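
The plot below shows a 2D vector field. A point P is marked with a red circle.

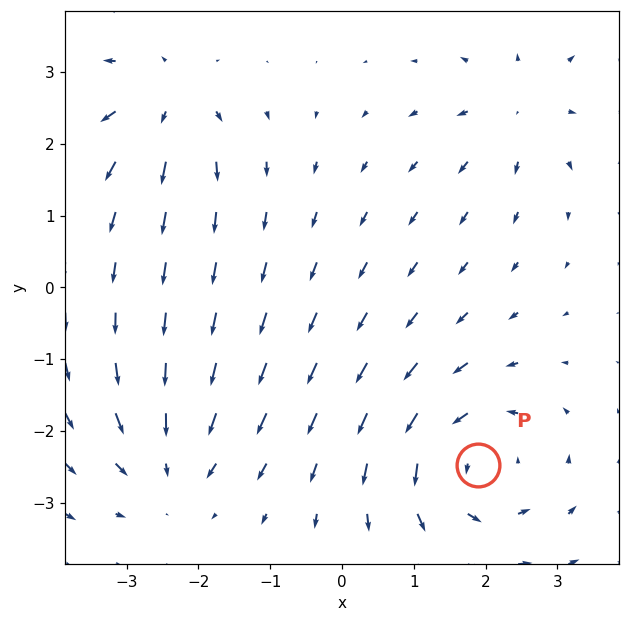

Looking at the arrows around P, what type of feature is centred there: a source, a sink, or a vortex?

vortex

At P (1.9, -2.5) the arrows circulate counterclockwise. Divergence ≈0, curl about +4 — near-zero divergence with nonzero curl is a vortex.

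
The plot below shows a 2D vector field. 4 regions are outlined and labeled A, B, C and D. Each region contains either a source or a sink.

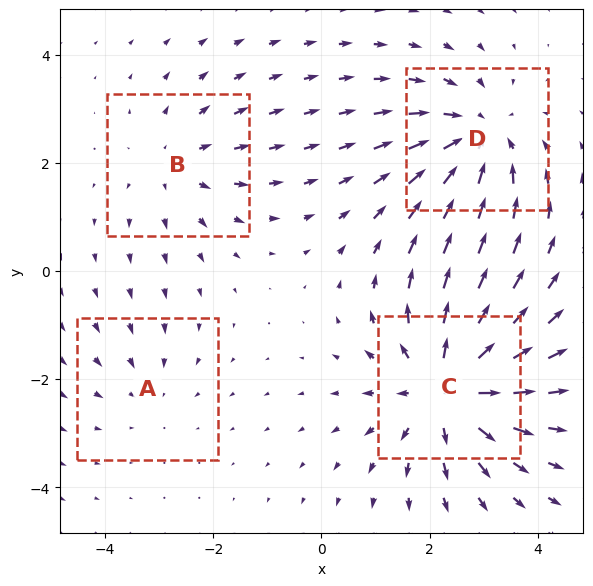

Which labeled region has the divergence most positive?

Divergence at each region's feature centre — A: about -2, B: about +3, C: about +6, D: about -5. Region C is most positive.

C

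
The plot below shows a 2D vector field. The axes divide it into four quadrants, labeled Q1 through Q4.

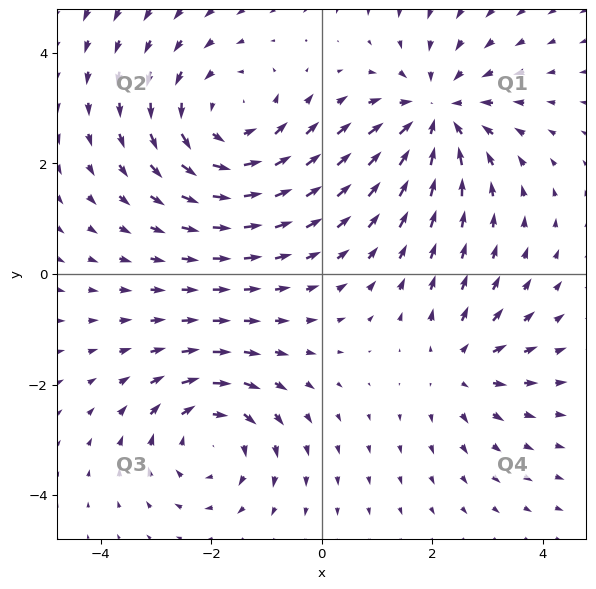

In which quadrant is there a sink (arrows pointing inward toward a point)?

The sink sits at approximately (2.1, 2.9), which lies in quadrant Q1. The divergence there is about -5, negative as expected for a sink.

Q1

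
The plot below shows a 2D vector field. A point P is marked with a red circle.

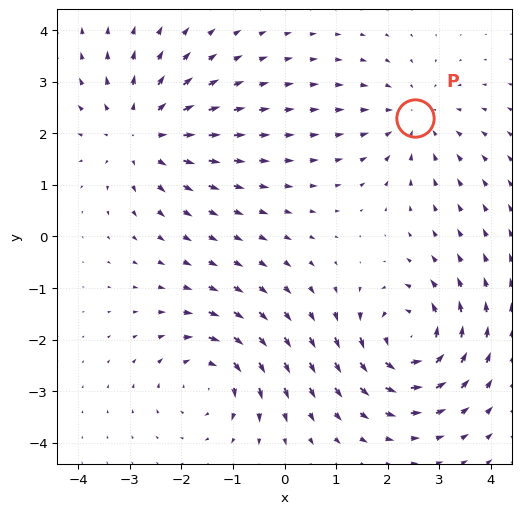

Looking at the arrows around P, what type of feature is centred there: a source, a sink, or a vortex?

At P (2.5, 2.3) the arrows converge inward. Divergence about -2, curl ≈0 — negative divergence with near-zero curl is a sink.

sink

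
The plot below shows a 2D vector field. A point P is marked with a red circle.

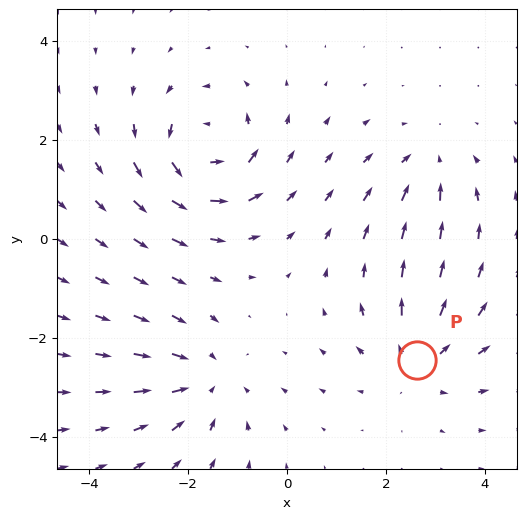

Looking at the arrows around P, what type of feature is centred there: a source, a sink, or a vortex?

source

At P (2.6, -2.4) the arrows spread outward. Divergence about +3, curl ≈0 — positive divergence with near-zero curl is a source.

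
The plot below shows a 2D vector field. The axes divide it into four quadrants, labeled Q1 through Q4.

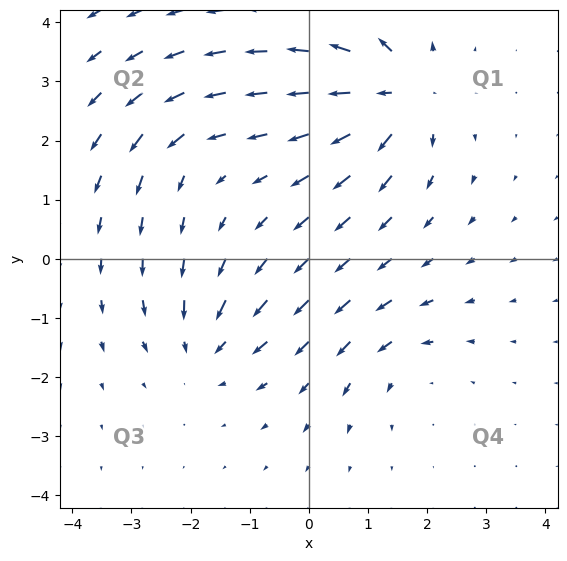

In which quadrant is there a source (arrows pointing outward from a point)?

Q1

The source sits at approximately (1.5, 2.8), which lies in quadrant Q1. The divergence there is about +6, positive as expected for a source.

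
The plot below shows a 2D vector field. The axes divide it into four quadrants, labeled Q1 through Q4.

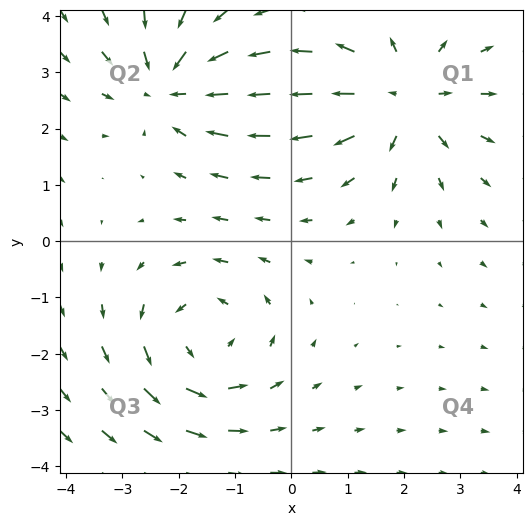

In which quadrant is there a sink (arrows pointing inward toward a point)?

Q2

The sink sits at approximately (-2.1, 2.8), which lies in quadrant Q2. The divergence there is about -4, negative as expected for a sink.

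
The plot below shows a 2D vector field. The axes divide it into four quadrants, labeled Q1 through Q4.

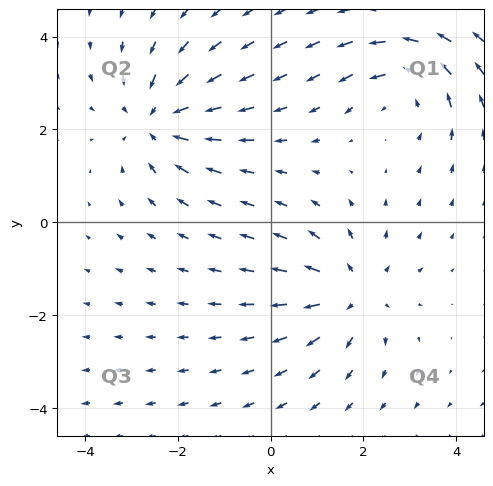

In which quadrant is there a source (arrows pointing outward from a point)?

Q4

The source sits at approximately (1.8, -1.5), which lies in quadrant Q4. The divergence there is about +4, positive as expected for a source.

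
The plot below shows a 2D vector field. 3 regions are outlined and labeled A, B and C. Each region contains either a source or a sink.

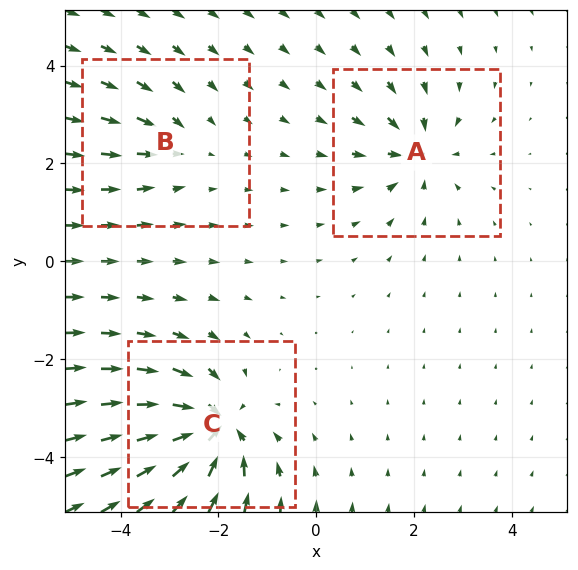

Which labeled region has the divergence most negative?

Divergence at each region's feature centre — A: about -4, B: about -2, C: about -6. Region C is most negative.

C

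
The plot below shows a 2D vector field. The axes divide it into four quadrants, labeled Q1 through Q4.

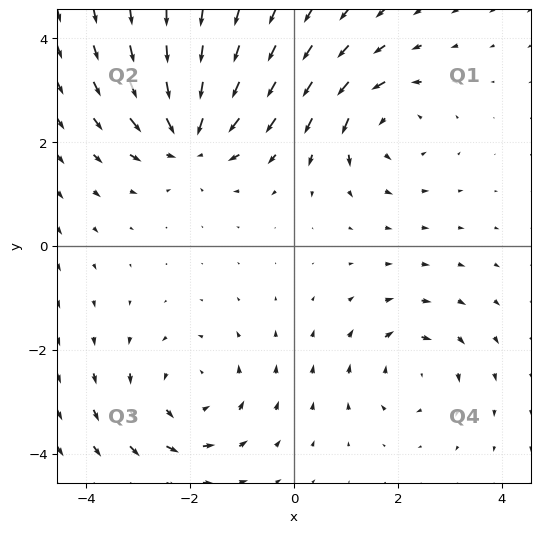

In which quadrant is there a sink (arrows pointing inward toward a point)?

Q2

The sink sits at approximately (-2.0, 2.1), which lies in quadrant Q2. The divergence there is about -5, negative as expected for a sink.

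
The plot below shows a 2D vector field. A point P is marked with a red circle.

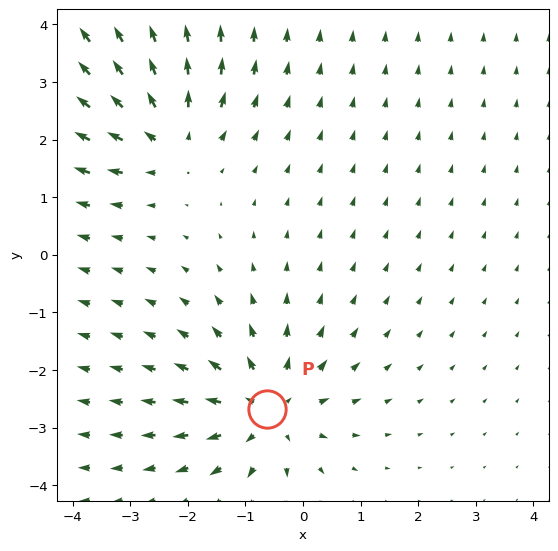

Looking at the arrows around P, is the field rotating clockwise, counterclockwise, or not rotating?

not rotating

Near P at (-0.6, -2.7) the arrows show no circulation. The curl there is ≈0.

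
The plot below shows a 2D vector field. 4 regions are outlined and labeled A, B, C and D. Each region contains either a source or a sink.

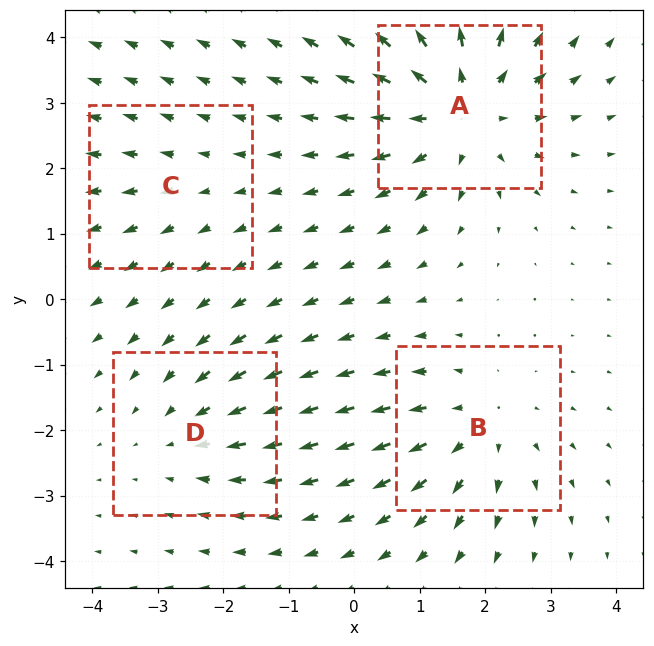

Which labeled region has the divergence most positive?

A

Divergence at each region's feature centre — A: about +6, B: about +4, C: about +2, D: about -3. Region A is most positive.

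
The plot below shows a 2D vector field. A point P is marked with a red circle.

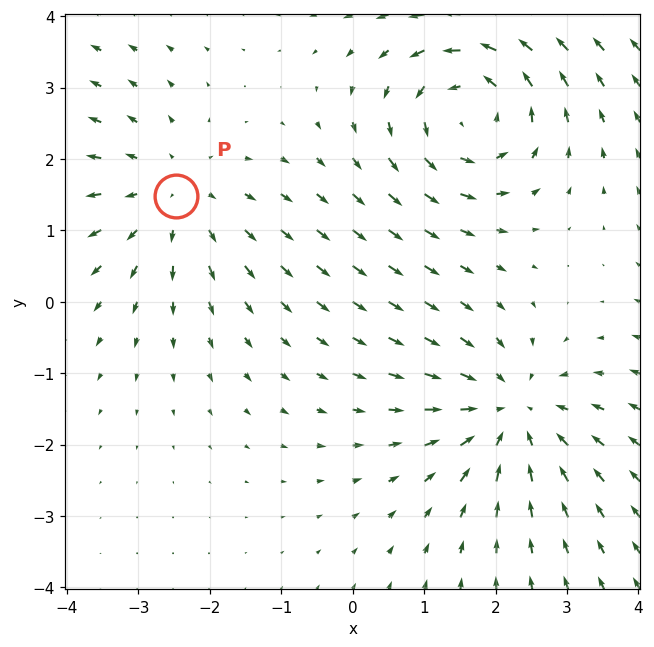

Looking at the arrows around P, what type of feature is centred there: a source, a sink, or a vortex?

At P (-2.5, 1.5) the arrows spread outward. Divergence about +3, curl ≈0 — positive divergence with near-zero curl is a source.

source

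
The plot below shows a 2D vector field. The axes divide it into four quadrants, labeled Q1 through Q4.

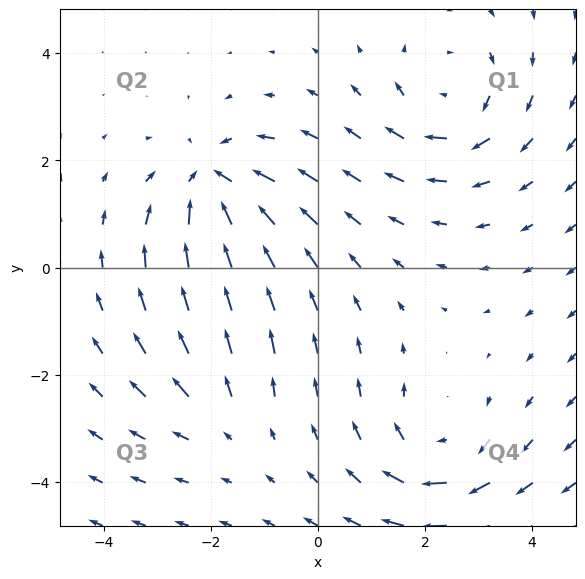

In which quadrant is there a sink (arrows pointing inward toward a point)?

Q2

The sink sits at approximately (-1.9, 1.6), which lies in quadrant Q2. The divergence there is about -5, negative as expected for a sink.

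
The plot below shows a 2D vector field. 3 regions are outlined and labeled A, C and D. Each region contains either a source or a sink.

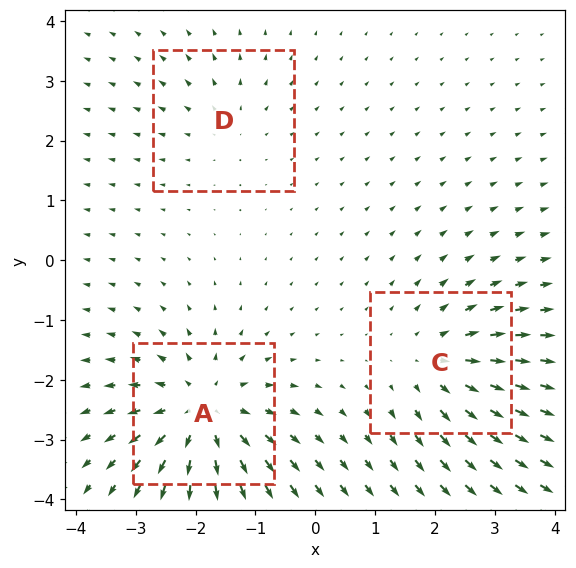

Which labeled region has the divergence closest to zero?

Divergence at each region's feature centre — A: about +5, C: about +4, D: about +2. Region D is closest to zero.

D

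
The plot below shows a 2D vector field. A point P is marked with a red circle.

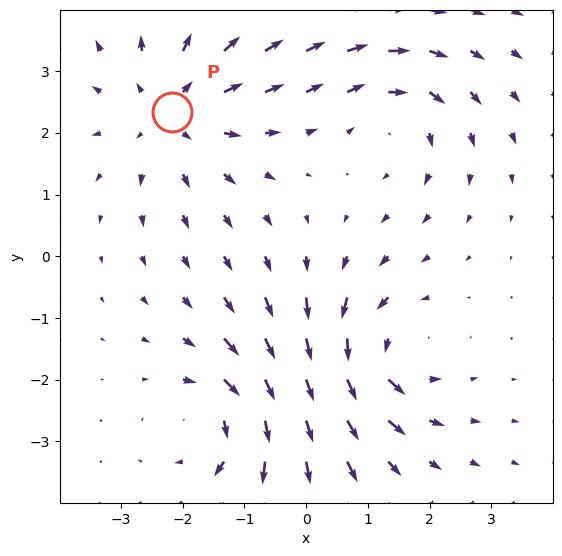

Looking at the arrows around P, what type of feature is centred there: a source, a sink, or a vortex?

At P (-2.2, 2.3) the arrows spread outward. Divergence about +4, curl ≈0 — positive divergence with near-zero curl is a source.

source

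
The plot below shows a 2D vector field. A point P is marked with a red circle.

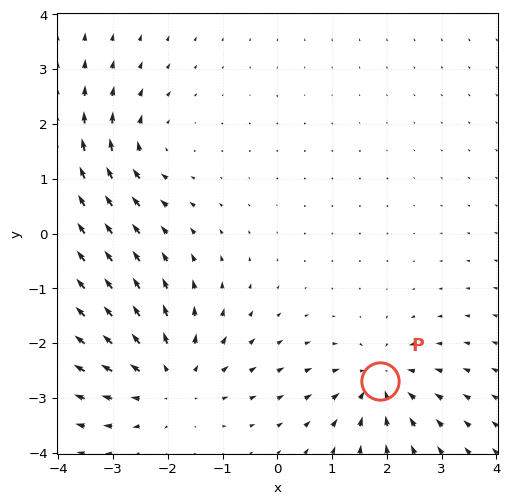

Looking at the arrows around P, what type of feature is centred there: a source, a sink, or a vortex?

sink

At P (1.9, -2.7) the arrows converge inward. Divergence about -4, curl ≈0 — negative divergence with near-zero curl is a sink.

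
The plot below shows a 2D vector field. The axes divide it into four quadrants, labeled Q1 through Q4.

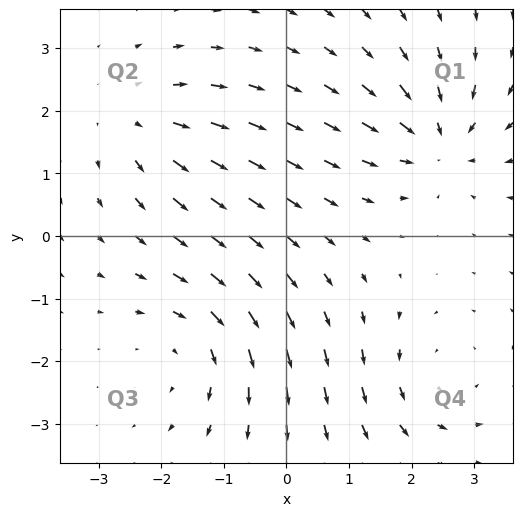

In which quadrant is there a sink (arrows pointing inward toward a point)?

Q1

The sink sits at approximately (2.4, 1.5), which lies in quadrant Q1. The divergence there is about -6, negative as expected for a sink.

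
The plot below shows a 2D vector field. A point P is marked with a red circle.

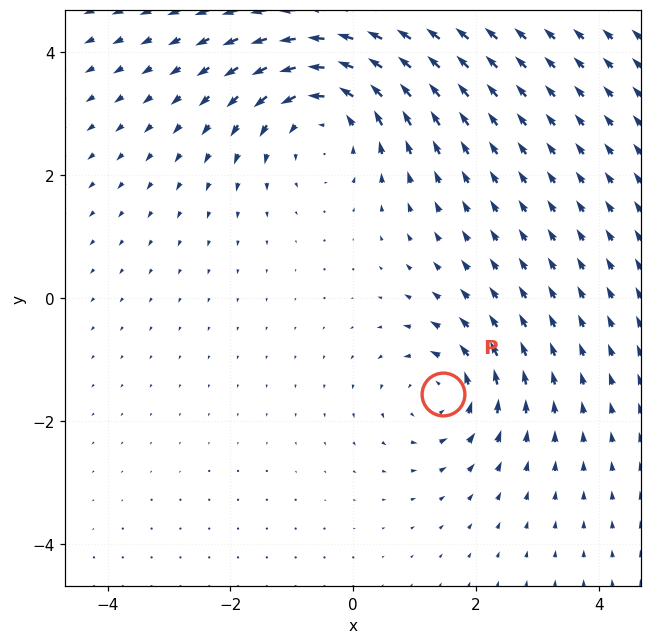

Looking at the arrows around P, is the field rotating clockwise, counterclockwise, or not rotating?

counterclockwise

Near P at (1.5, -1.6) the arrows circulate counterclockwise. The curl (z-component) there is about +3; positive curl means counterclockwise rotation.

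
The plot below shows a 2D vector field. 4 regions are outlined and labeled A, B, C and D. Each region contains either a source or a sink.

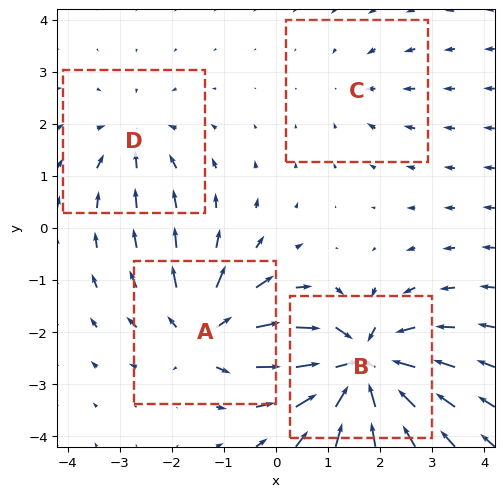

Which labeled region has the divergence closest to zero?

Divergence at each region's feature centre — A: about +6, B: about -9, C: about -2, D: about -4. Region C is closest to zero.

C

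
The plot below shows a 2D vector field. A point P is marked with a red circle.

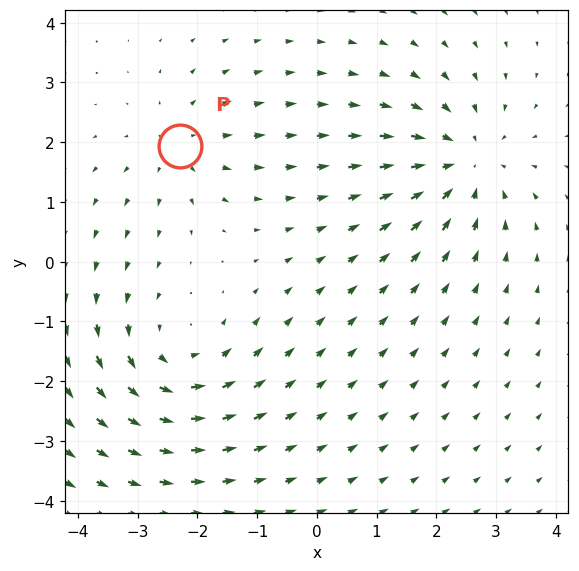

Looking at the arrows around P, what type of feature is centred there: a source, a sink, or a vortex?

source

At P (-2.3, 1.9) the arrows spread outward. Divergence about +3, curl ≈0 — positive divergence with near-zero curl is a source.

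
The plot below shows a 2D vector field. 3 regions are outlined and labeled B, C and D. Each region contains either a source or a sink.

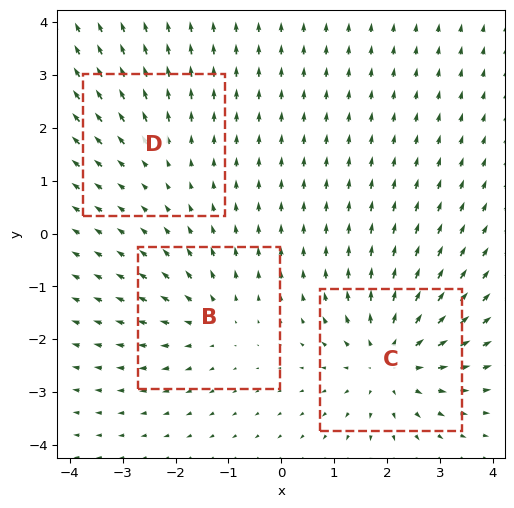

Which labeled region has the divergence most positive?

C

Divergence at each region's feature centre — B: about +3, C: about +5, D: about +2. Region C is most positive.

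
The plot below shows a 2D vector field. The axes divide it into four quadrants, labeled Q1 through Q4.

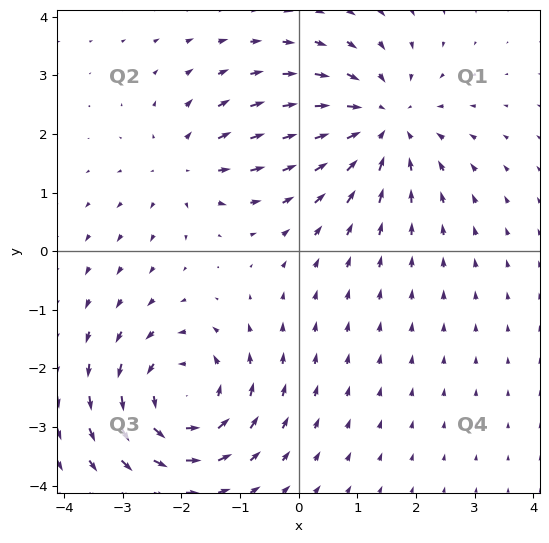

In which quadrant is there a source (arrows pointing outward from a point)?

Q2

The source sits at approximately (-1.9, 1.4), which lies in quadrant Q2. The divergence there is about +3, positive as expected for a source.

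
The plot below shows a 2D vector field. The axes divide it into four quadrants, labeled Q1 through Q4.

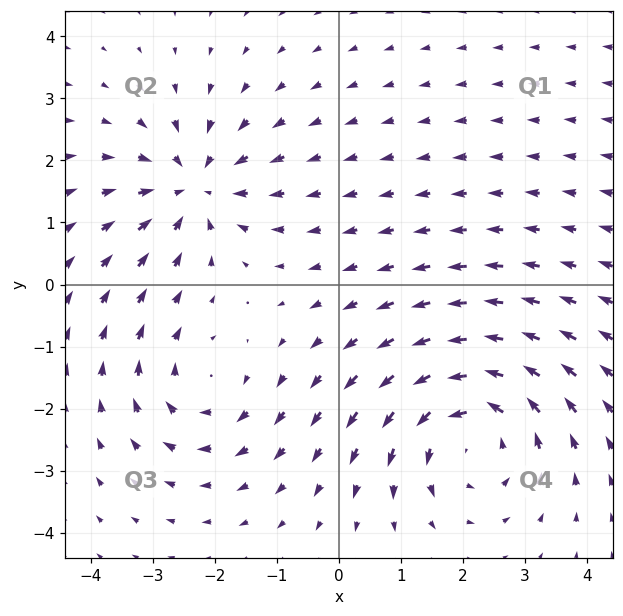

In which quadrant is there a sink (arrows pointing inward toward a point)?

Q2

The sink sits at approximately (-2.3, 1.6), which lies in quadrant Q2. The divergence there is about -4, negative as expected for a sink.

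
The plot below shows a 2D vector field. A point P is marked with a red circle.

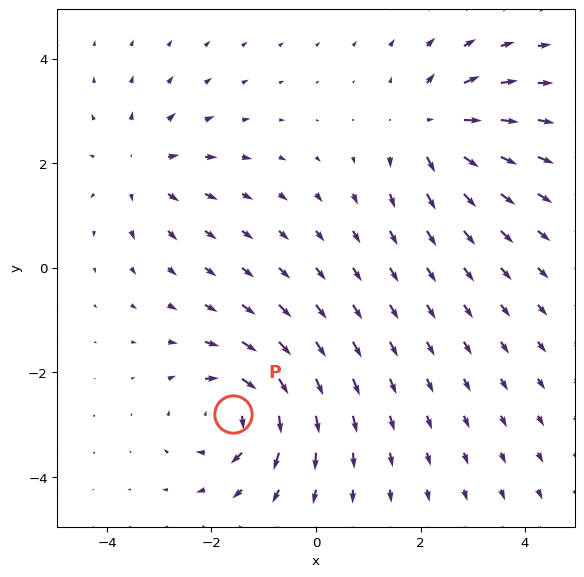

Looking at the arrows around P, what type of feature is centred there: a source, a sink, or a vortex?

At P (-1.6, -2.8) the arrows circulate clockwise. Divergence ≈0, curl about -6 — near-zero divergence with nonzero curl is a vortex.

vortex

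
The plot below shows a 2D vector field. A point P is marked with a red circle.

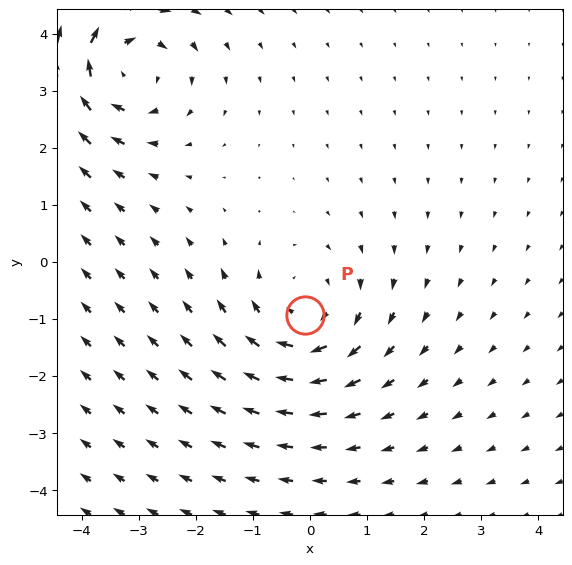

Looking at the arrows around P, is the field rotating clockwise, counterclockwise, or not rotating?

clockwise

Near P at (-0.1, -0.9) the arrows circulate clockwise. The curl (z-component) there is about -2; negative curl means clockwise rotation.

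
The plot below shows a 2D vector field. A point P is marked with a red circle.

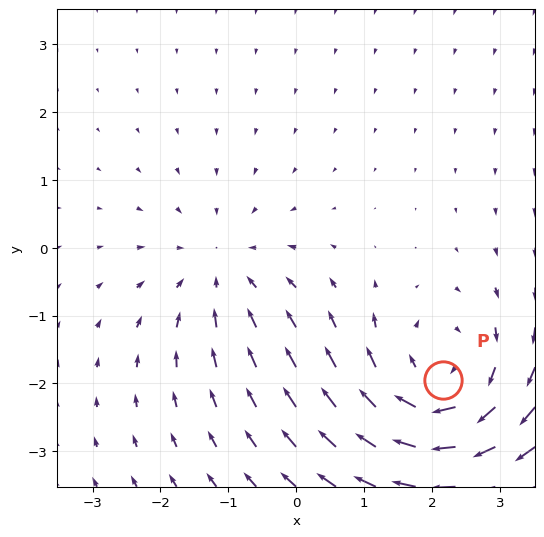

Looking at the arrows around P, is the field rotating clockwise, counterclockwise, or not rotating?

clockwise

Near P at (2.2, -1.9) the arrows circulate clockwise. The curl (z-component) there is about -4; negative curl means clockwise rotation.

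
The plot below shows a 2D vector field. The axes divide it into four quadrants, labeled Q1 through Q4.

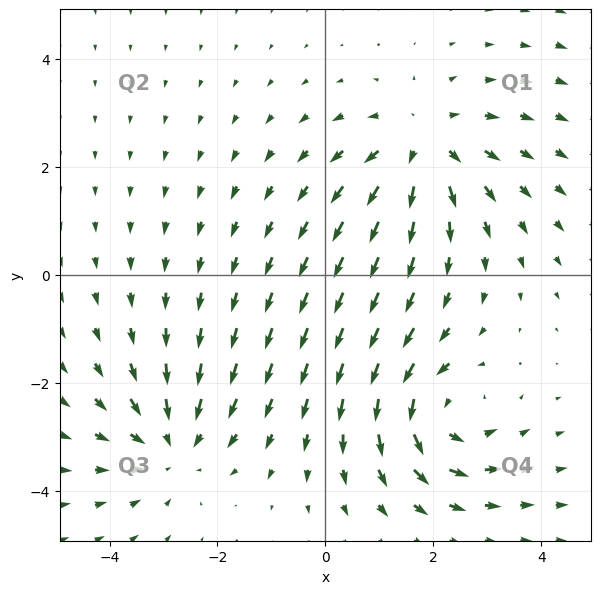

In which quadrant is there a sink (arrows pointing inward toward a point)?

Q3

The sink sits at approximately (-2.9, -3.1), which lies in quadrant Q3. The divergence there is about -3, negative as expected for a sink.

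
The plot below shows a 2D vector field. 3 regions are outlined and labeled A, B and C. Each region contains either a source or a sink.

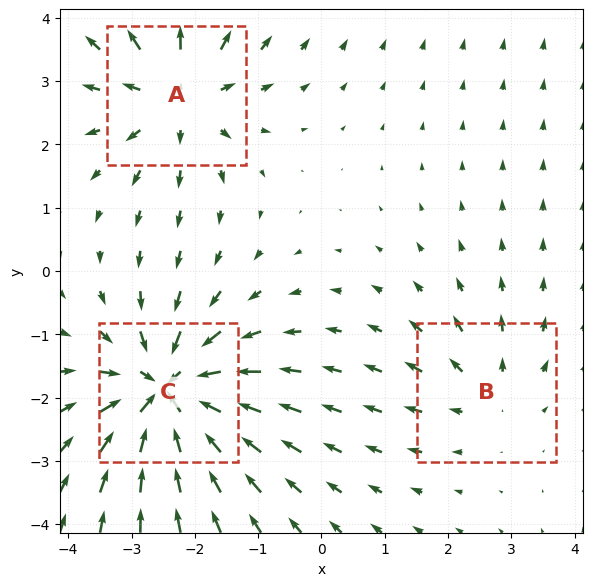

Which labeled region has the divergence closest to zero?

B

Divergence at each region's feature centre — A: about +4, B: about +2, C: about -6. Region B is closest to zero.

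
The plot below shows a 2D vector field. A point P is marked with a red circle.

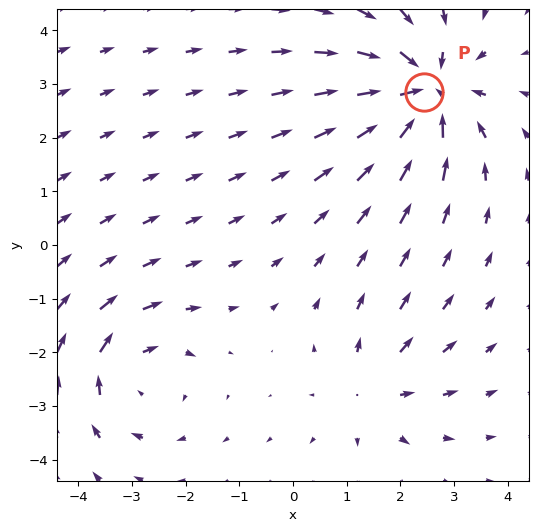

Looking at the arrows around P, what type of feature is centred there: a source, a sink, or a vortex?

sink

At P (2.4, 2.9) the arrows converge inward. Divergence about -5, curl ≈0 — negative divergence with near-zero curl is a sink.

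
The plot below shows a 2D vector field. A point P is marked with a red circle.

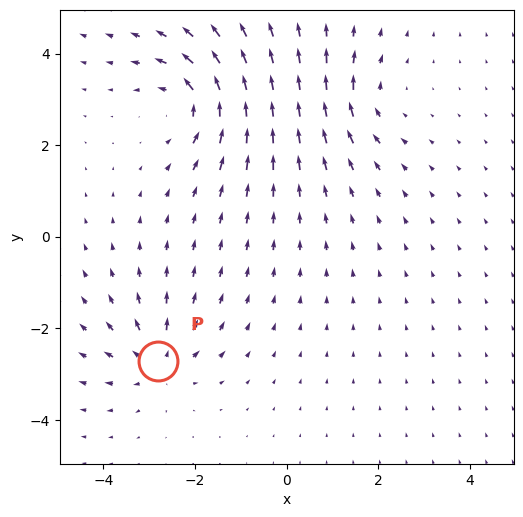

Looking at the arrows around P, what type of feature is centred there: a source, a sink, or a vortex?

source

At P (-2.8, -2.7) the arrows spread outward. Divergence about +5, curl ≈0 — positive divergence with near-zero curl is a source.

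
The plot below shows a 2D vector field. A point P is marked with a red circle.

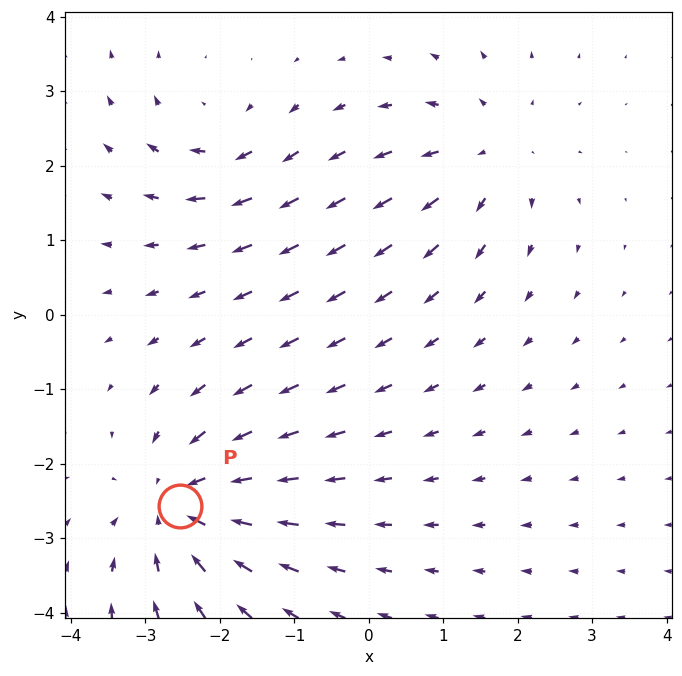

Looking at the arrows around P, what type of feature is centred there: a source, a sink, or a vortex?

sink

At P (-2.5, -2.6) the arrows converge inward. Divergence about -5, curl ≈0 — negative divergence with near-zero curl is a sink.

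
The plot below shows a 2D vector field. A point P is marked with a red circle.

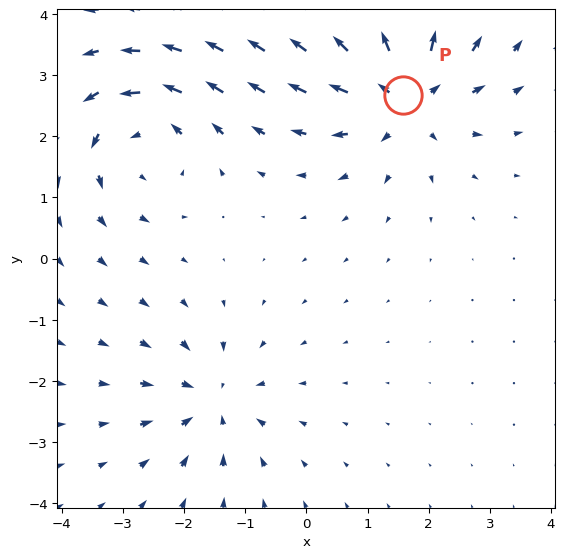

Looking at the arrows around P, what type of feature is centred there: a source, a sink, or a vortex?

At P (1.6, 2.7) the arrows spread outward. Divergence about +5, curl ≈0 — positive divergence with near-zero curl is a source.

source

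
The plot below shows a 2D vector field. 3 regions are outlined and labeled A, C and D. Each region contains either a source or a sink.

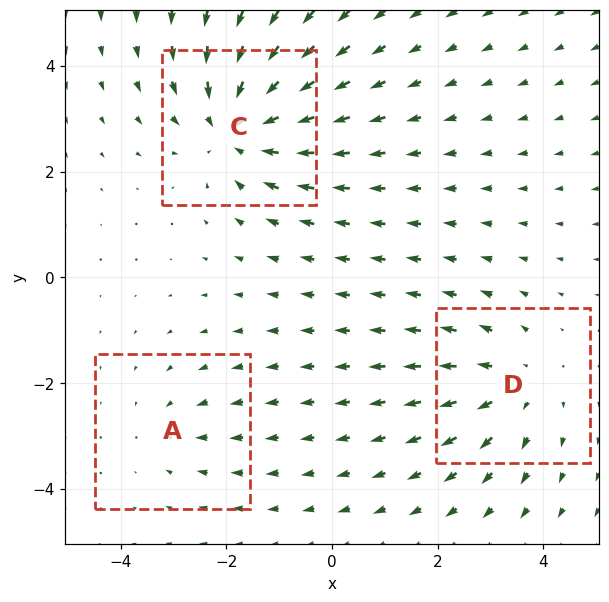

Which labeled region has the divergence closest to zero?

Divergence at each region's feature centre — A: about -2, C: about -4, D: about +3. Region A is closest to zero.

A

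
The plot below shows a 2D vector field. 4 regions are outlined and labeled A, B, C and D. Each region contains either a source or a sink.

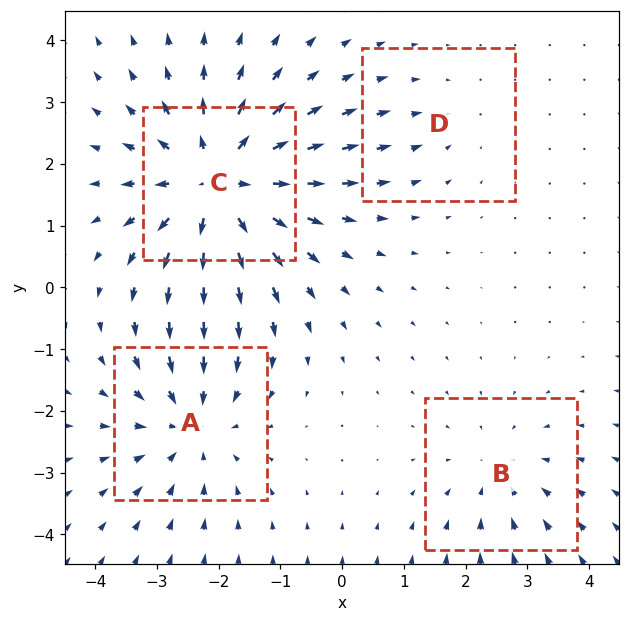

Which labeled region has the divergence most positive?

C

Divergence at each region's feature centre — A: about -4, B: about -3, C: about +6, D: about -2. Region C is most positive.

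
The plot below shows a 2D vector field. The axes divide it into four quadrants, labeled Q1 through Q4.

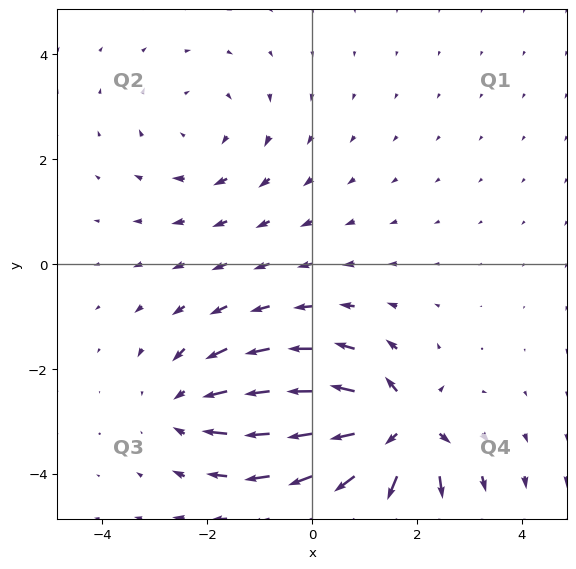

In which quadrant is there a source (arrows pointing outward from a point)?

Q4

The source sits at approximately (1.6, -3.2), which lies in quadrant Q4. The divergence there is about +7, positive as expected for a source.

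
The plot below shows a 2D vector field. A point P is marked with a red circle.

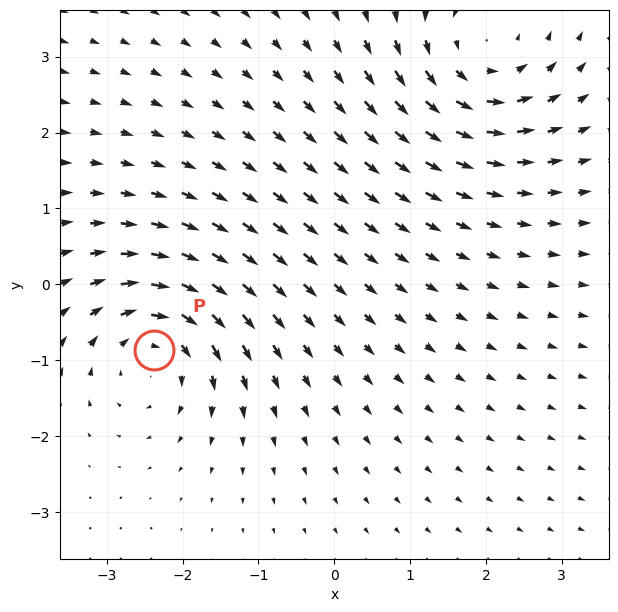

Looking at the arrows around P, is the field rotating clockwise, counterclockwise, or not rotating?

clockwise

Near P at (-2.4, -0.9) the arrows circulate clockwise. The curl (z-component) there is about -3; negative curl means clockwise rotation.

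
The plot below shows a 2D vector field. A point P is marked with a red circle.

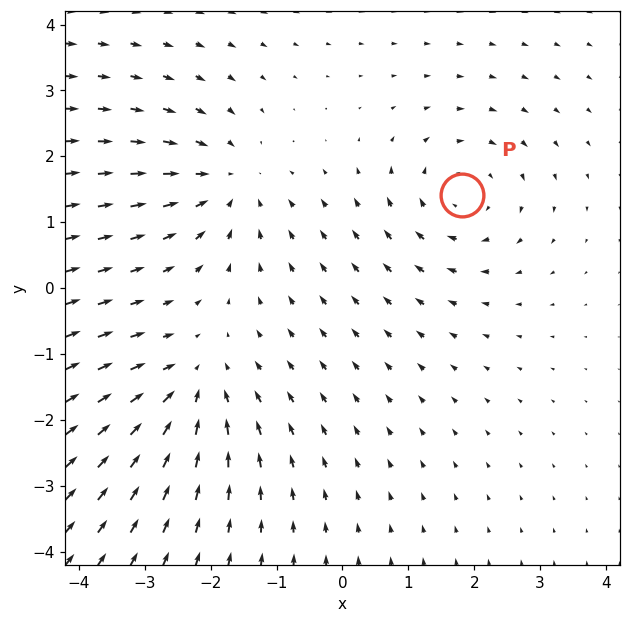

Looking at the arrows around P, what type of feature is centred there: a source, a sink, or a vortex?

At P (1.8, 1.4) the arrows circulate clockwise. Divergence ≈0, curl about -3 — near-zero divergence with nonzero curl is a vortex.

vortex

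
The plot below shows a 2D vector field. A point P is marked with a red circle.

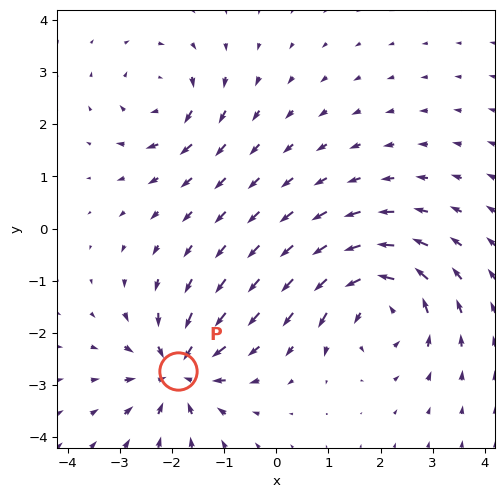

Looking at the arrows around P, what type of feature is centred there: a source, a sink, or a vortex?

sink

At P (-1.9, -2.7) the arrows converge inward. Divergence about -6, curl ≈0 — negative divergence with near-zero curl is a sink.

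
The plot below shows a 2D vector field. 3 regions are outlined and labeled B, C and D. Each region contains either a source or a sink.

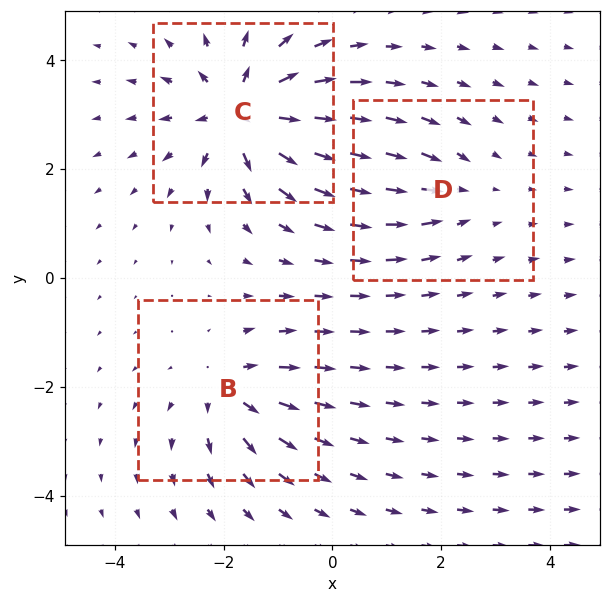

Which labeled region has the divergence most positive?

Divergence at each region's feature centre — B: about +4, C: about +6, D: about -2. Region C is most positive.

C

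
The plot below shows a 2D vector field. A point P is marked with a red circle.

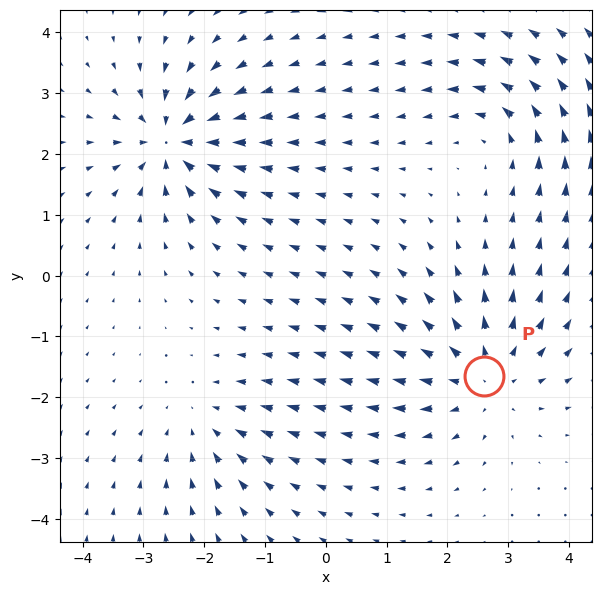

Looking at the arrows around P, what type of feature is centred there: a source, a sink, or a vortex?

source

At P (2.6, -1.7) the arrows spread outward. Divergence about +5, curl ≈0 — positive divergence with near-zero curl is a source.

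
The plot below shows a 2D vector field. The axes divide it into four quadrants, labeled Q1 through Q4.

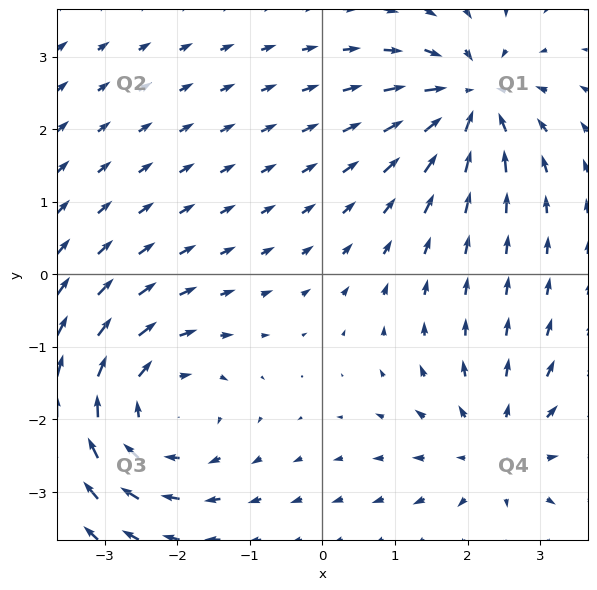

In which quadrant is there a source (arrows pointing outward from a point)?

The source sits at approximately (2.4, -2.4), which lies in quadrant Q4. The divergence there is about +3, positive as expected for a source.

Q4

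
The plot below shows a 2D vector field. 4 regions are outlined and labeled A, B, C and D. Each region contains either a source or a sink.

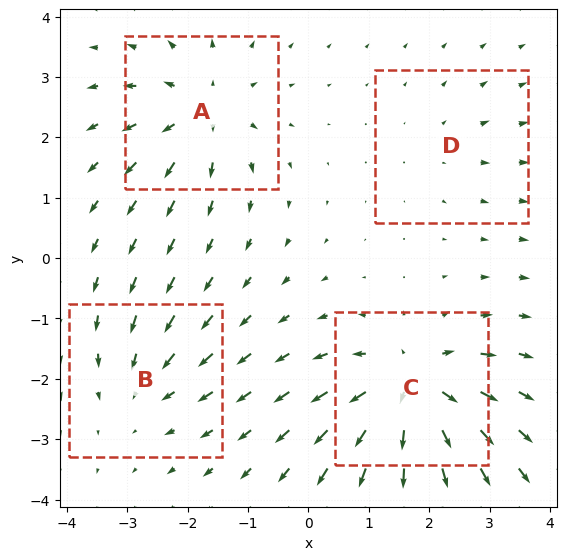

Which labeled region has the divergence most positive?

C

Divergence at each region's feature centre — A: about +6, B: about -4, C: about +8, D: about +2. Region C is most positive.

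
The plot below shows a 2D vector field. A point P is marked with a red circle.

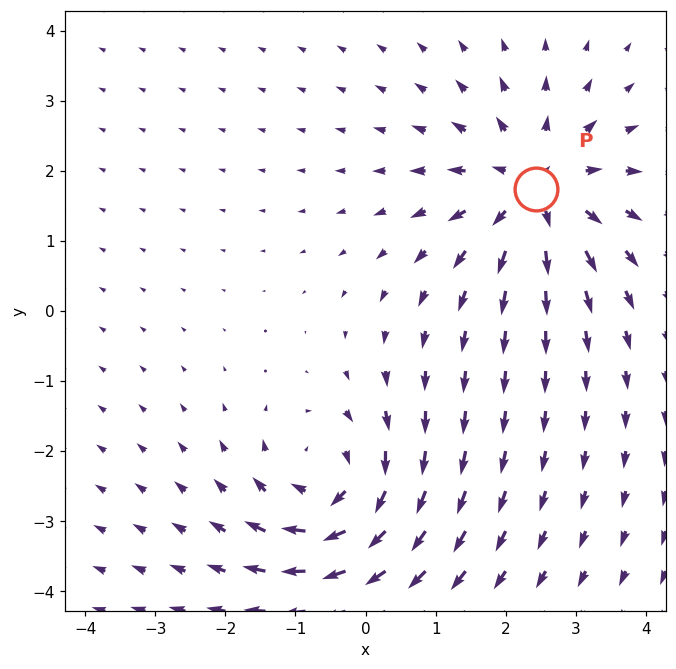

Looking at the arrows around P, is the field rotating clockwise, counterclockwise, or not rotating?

Near P at (2.4, 1.7) the arrows show no circulation. The curl there is ≈0.

not rotating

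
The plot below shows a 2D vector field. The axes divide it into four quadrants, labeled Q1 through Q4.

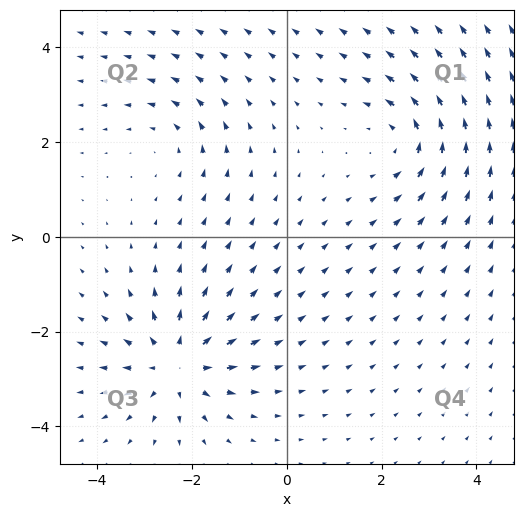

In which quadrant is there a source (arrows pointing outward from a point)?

The source sits at approximately (-2.3, -2.7), which lies in quadrant Q3. The divergence there is about +5, positive as expected for a source.

Q3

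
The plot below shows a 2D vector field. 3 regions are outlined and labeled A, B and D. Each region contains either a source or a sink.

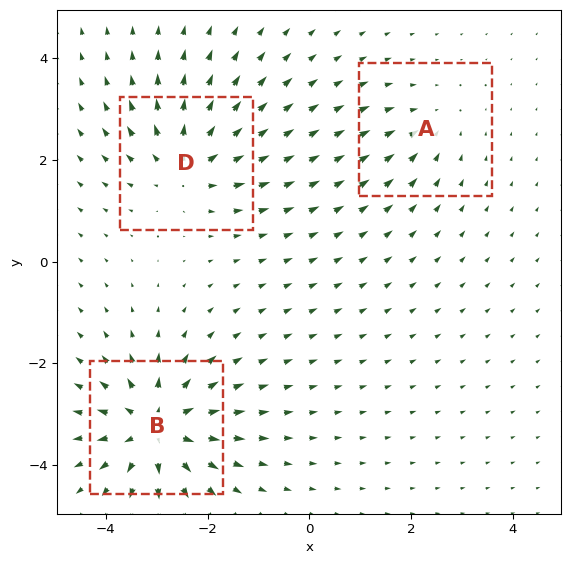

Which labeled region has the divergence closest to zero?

A

Divergence at each region's feature centre — A: about -2, B: about +5, D: about +4. Region A is closest to zero.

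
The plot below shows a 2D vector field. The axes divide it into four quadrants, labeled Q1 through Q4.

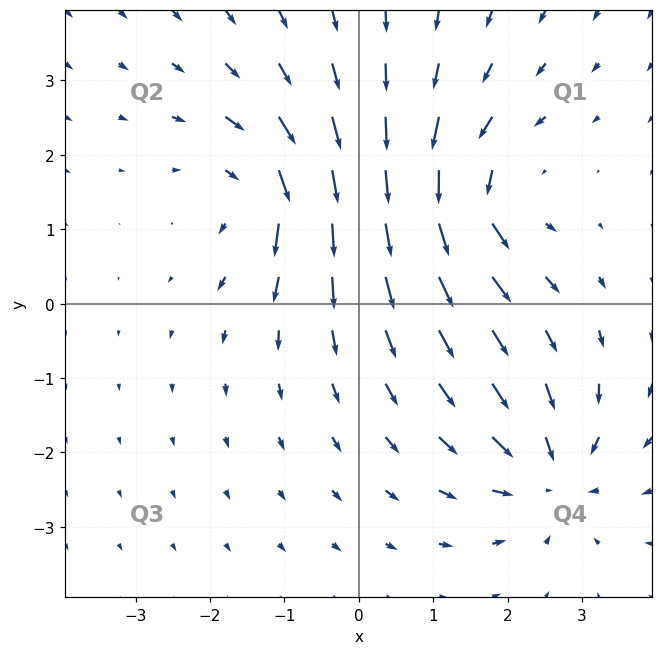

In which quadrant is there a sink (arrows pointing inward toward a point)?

Q4

The sink sits at approximately (2.6, -2.3), which lies in quadrant Q4. The divergence there is about -5, negative as expected for a sink.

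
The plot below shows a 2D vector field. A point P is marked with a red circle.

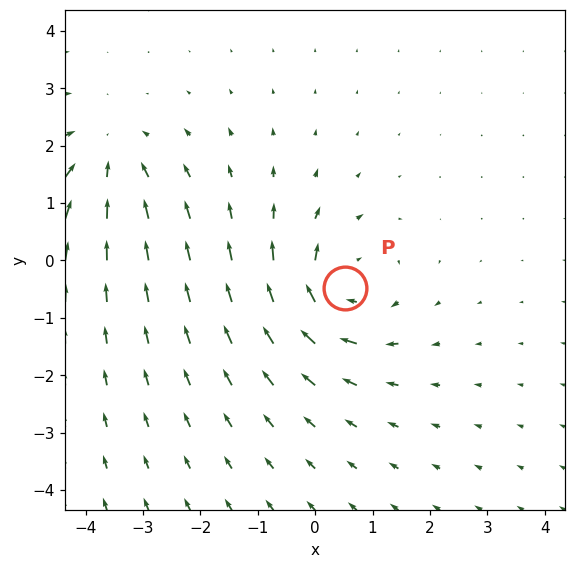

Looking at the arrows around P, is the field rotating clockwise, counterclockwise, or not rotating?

clockwise

Near P at (0.5, -0.5) the arrows circulate clockwise. The curl (z-component) there is about -5; negative curl means clockwise rotation.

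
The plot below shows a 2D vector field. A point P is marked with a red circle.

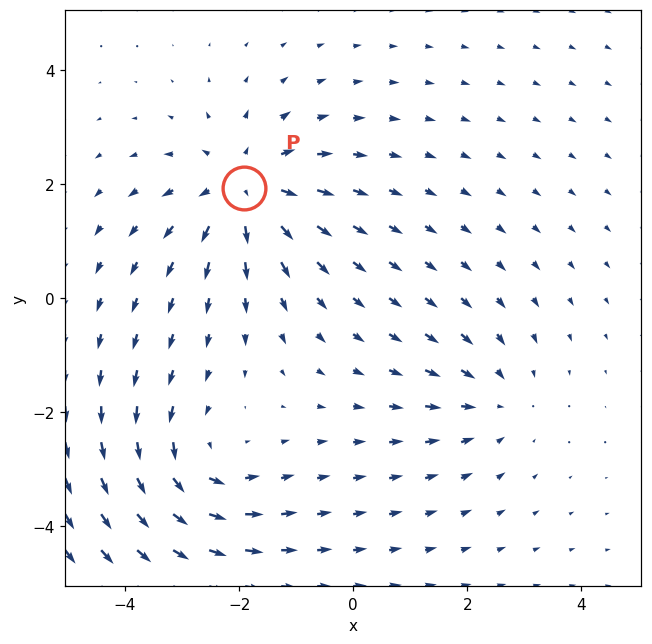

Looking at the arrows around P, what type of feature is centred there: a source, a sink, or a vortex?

source

At P (-1.9, 1.9) the arrows spread outward. Divergence about +4, curl ≈0 — positive divergence with near-zero curl is a source.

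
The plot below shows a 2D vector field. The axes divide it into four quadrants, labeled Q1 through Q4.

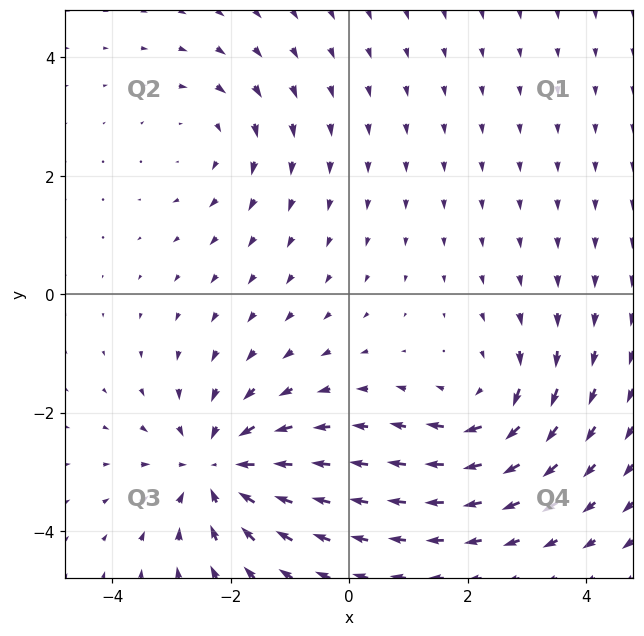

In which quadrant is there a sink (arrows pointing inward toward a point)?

Q3

The sink sits at approximately (-2.2, -2.9), which lies in quadrant Q3. The divergence there is about -5, negative as expected for a sink.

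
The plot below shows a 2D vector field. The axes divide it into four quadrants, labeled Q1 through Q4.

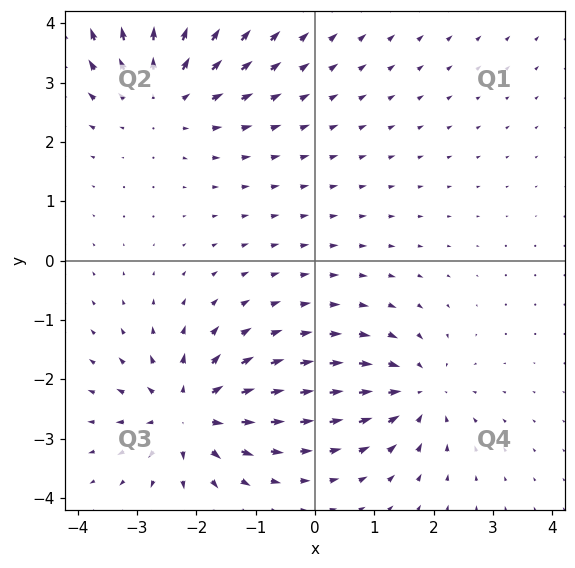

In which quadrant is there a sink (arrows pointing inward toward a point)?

The sink sits at approximately (1.7, -2.2), which lies in quadrant Q4. The divergence there is about -4, negative as expected for a sink.

Q4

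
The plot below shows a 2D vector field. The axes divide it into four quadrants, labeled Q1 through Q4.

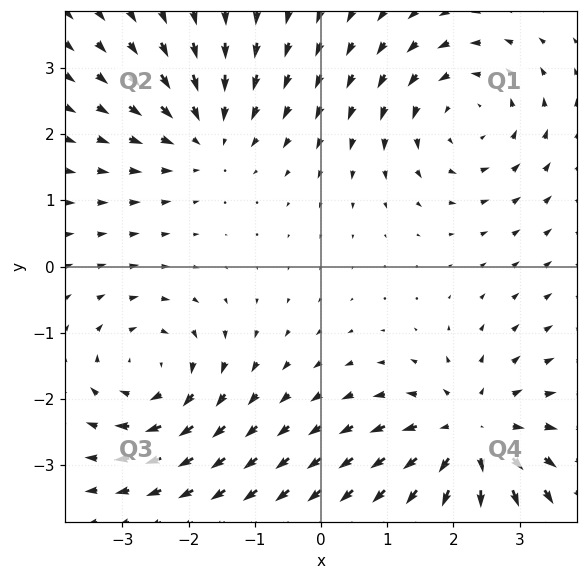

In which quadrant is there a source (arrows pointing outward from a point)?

The source sits at approximately (2.3, -2.6), which lies in quadrant Q4. The divergence there is about +4, positive as expected for a source.

Q4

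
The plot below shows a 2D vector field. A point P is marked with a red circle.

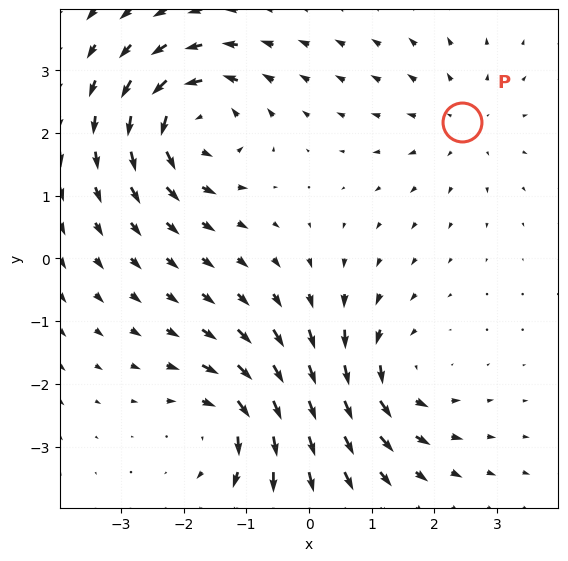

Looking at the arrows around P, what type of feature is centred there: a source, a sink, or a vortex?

At P (2.4, 2.2) the arrows spread outward. Divergence about +2, curl ≈0 — positive divergence with near-zero curl is a source.

source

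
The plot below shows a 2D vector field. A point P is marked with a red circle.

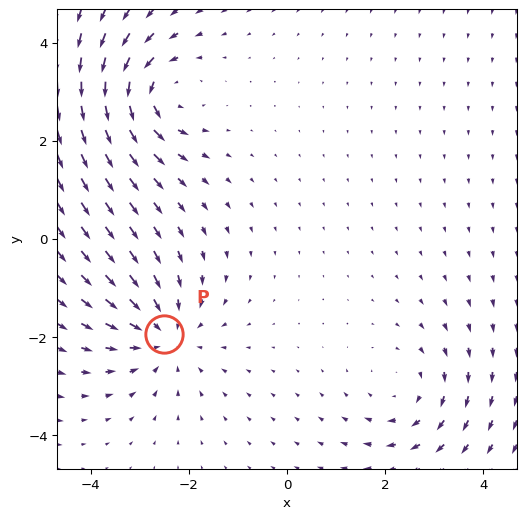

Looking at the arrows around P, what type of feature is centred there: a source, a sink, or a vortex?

At P (-2.5, -1.9) the arrows converge inward. Divergence about -3, curl ≈0 — negative divergence with near-zero curl is a sink.

sink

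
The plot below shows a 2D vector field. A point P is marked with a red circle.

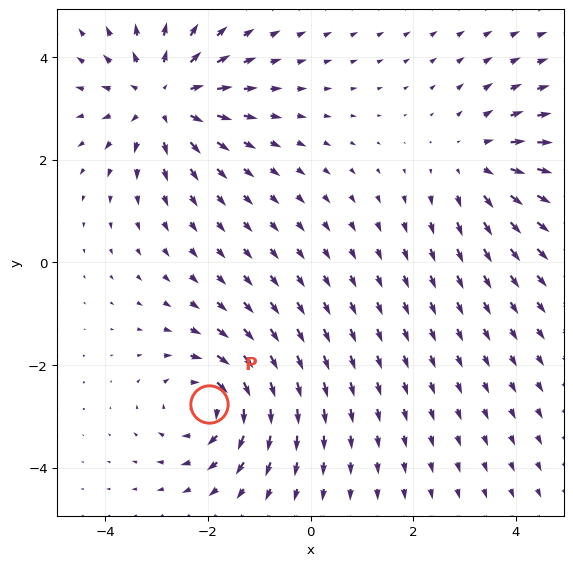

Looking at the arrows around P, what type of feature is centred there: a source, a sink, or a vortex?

At P (-2.0, -2.8) the arrows circulate clockwise. Divergence ≈0, curl about -4 — near-zero divergence with nonzero curl is a vortex.

vortex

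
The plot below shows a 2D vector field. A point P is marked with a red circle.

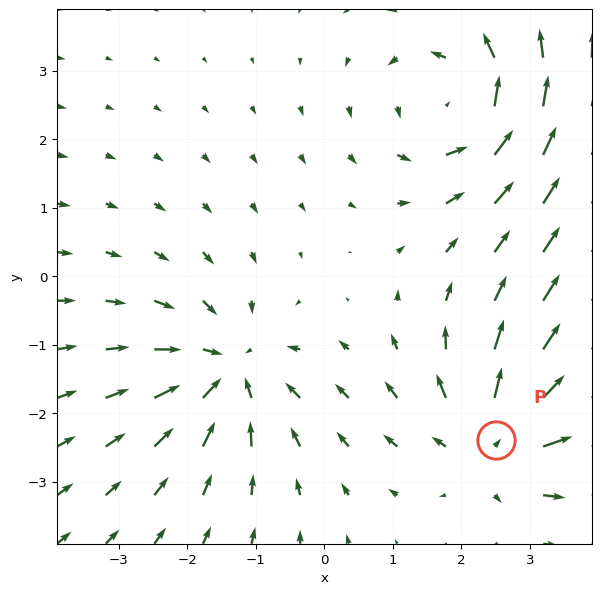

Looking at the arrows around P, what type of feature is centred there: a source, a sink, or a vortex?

At P (2.5, -2.4) the arrows spread outward. Divergence about +4, curl ≈0 — positive divergence with near-zero curl is a source.

source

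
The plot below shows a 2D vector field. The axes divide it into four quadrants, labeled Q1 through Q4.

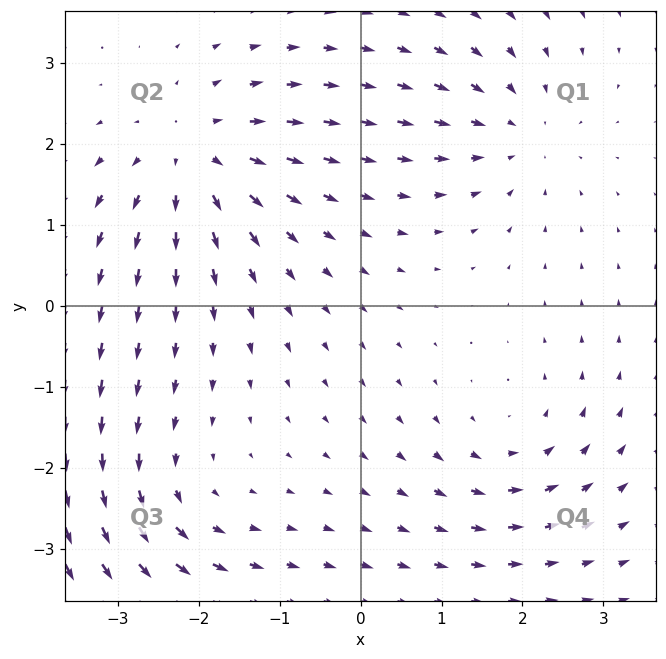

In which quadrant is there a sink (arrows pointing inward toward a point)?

The sink sits at approximately (1.9, 2.1), which lies in quadrant Q1. The divergence there is about -3, negative as expected for a sink.

Q1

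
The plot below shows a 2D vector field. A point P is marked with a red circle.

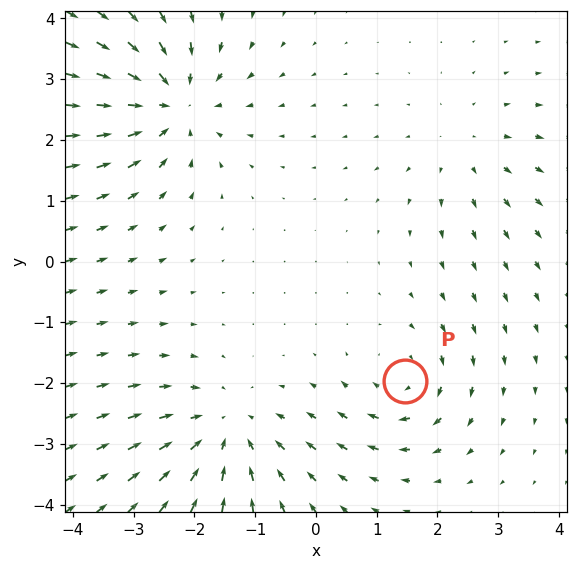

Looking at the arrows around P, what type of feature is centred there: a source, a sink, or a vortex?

vortex

At P (1.5, -2.0) the arrows circulate clockwise. Divergence ≈0, curl about -4 — near-zero divergence with nonzero curl is a vortex.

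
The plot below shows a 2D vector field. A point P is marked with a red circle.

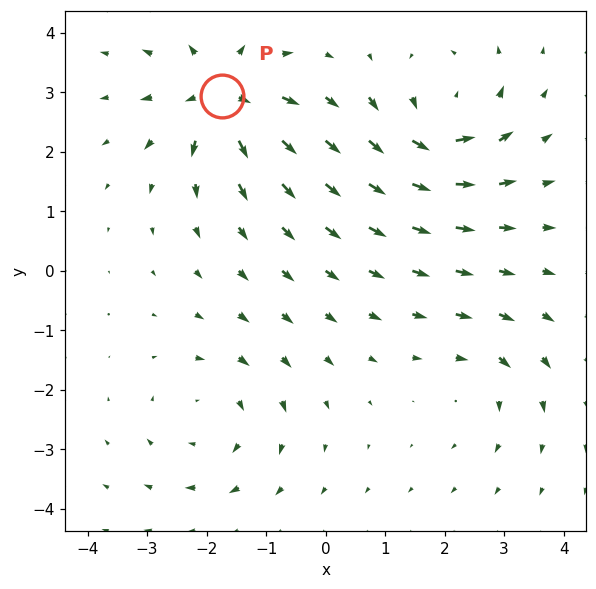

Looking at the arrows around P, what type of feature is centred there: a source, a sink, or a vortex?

At P (-1.7, 2.9) the arrows spread outward. Divergence about +6, curl ≈0 — positive divergence with near-zero curl is a source.

source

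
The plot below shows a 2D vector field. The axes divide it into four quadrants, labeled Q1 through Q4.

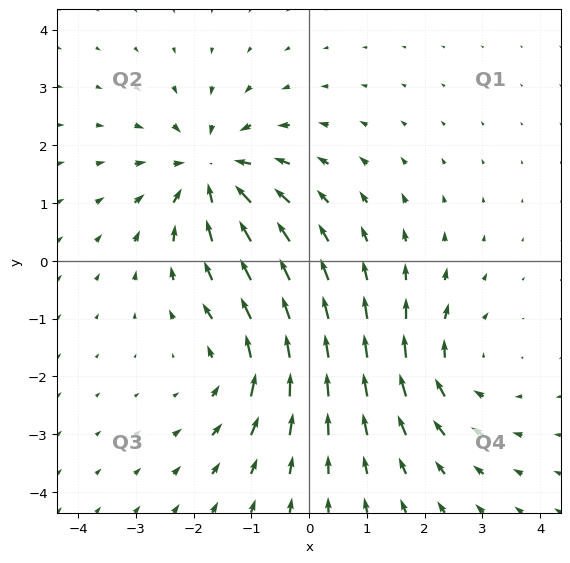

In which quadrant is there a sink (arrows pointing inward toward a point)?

The sink sits at approximately (-1.7, 1.5), which lies in quadrant Q2. The divergence there is about -5, negative as expected for a sink.

Q2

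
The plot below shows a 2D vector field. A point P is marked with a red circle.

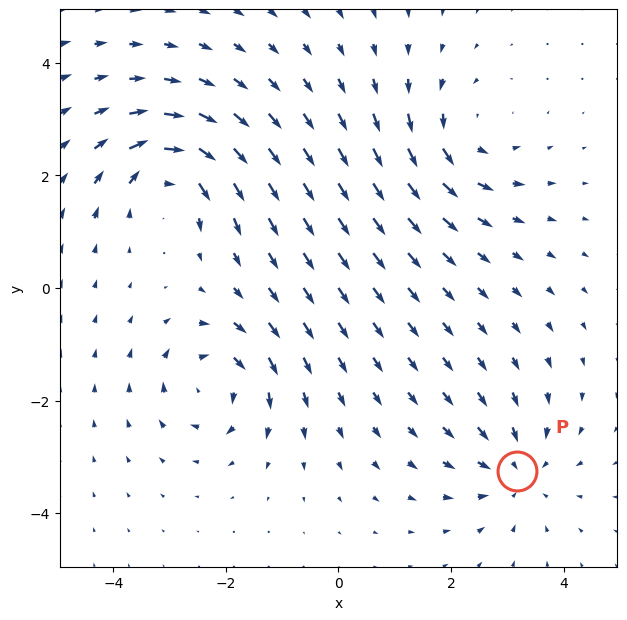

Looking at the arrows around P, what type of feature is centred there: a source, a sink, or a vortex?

sink

At P (3.2, -3.3) the arrows converge inward. Divergence about -4, curl ≈0 — negative divergence with near-zero curl is a sink.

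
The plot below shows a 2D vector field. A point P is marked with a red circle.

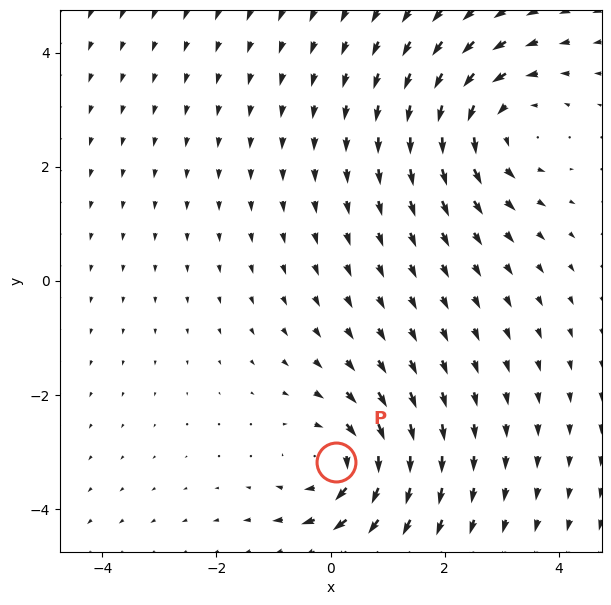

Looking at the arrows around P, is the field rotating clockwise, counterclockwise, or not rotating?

Near P at (0.1, -3.2) the arrows circulate clockwise. The curl (z-component) there is about -4; negative curl means clockwise rotation.

clockwise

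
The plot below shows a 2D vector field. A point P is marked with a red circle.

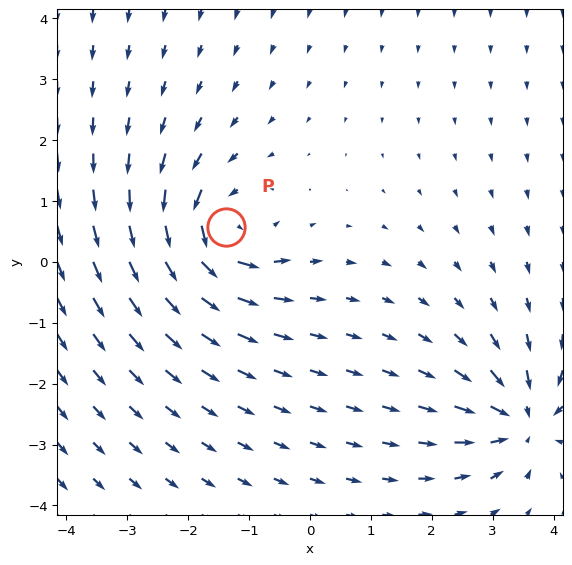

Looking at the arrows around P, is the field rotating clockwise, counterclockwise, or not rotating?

counterclockwise

Near P at (-1.4, 0.6) the arrows circulate counterclockwise. The curl (z-component) there is about +4; positive curl means counterclockwise rotation.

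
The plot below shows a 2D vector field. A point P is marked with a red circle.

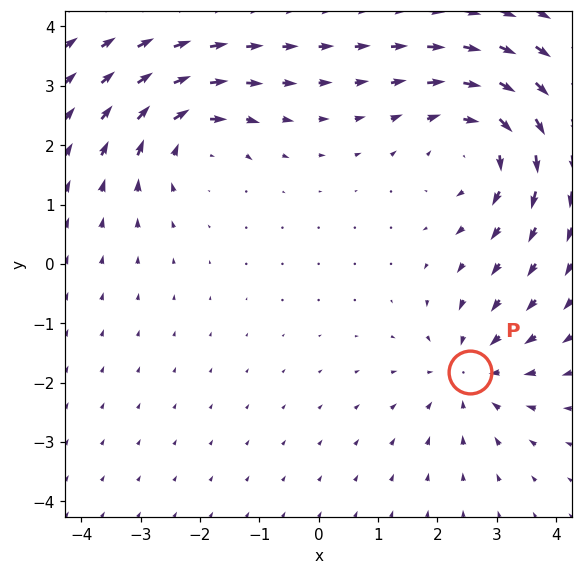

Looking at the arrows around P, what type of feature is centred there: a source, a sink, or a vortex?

At P (2.6, -1.8) the arrows converge inward. Divergence about -3, curl ≈0 — negative divergence with near-zero curl is a sink.

sink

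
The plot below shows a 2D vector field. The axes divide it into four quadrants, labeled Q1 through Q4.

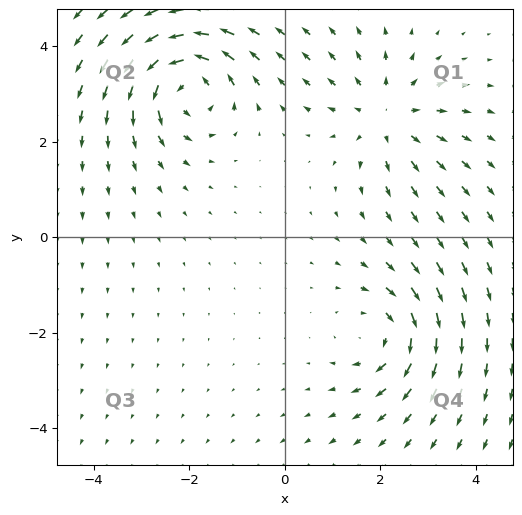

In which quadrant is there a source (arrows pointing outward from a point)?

Q1

The source sits at approximately (2.1, 2.5), which lies in quadrant Q1. The divergence there is about +3, positive as expected for a source.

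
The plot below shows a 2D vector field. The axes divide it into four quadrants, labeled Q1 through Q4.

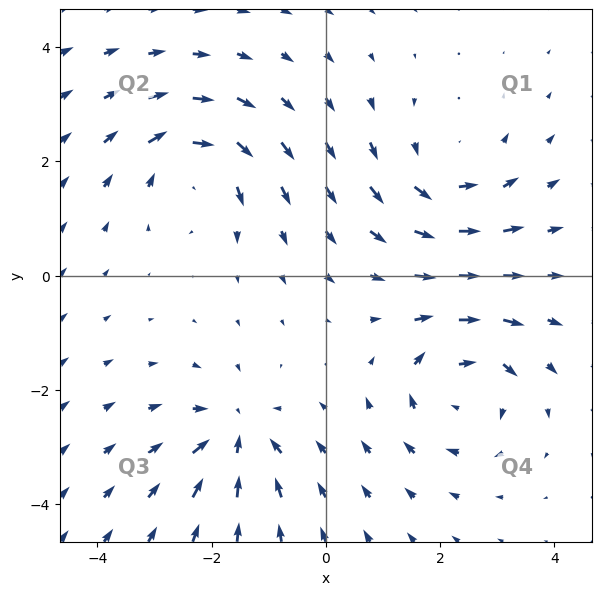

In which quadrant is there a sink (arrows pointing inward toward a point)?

Q3

The sink sits at approximately (-1.6, -2.8), which lies in quadrant Q3. The divergence there is about -6, negative as expected for a sink.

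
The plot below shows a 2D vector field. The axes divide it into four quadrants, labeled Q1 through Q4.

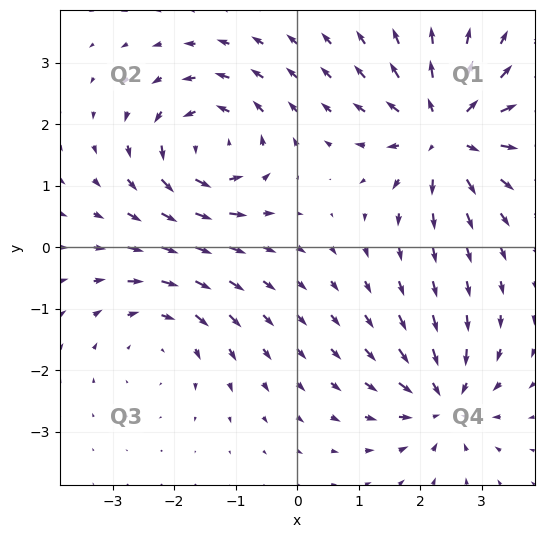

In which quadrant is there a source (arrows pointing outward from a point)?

The source sits at approximately (2.4, 1.9), which lies in quadrant Q1. The divergence there is about +7, positive as expected for a source.

Q1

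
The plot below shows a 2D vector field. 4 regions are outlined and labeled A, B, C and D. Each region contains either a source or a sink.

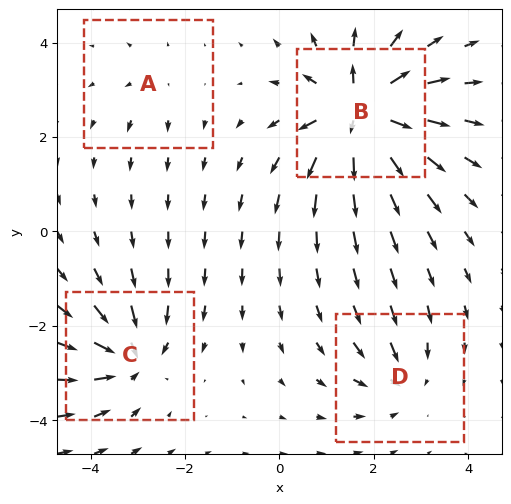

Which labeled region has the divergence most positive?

B

Divergence at each region's feature centre — A: about +2, B: about +9, C: about -6, D: about -4. Region B is most positive.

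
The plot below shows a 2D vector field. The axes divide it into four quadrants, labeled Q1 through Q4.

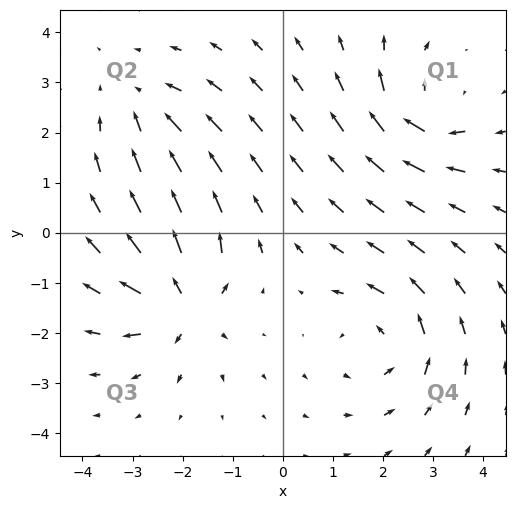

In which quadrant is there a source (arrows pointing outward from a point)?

The source sits at approximately (-2.0, -1.4), which lies in quadrant Q3. The divergence there is about +6, positive as expected for a source.

Q3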